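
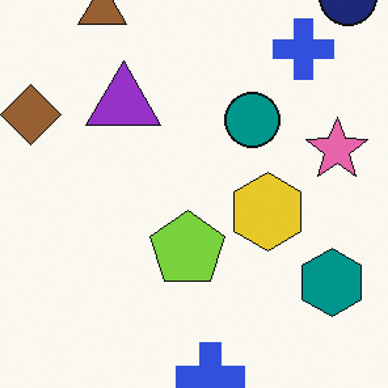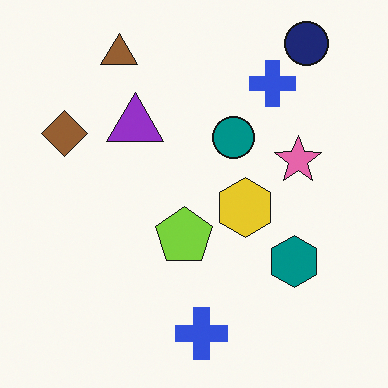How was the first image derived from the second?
The image was cropped to a modestly smaller region and rescaled.

The visible shapes are larger and the field of view is narrower; shapes near the original edges may be partly or wholly outside the frame — a crop-and-rescale.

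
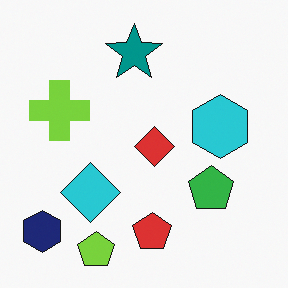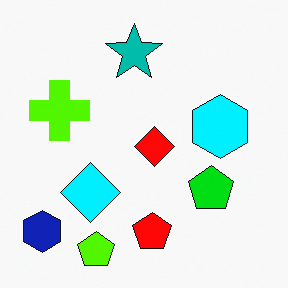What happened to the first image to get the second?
The image was made much more vivid (saturation change).

All colors are more vivid — a global saturation change.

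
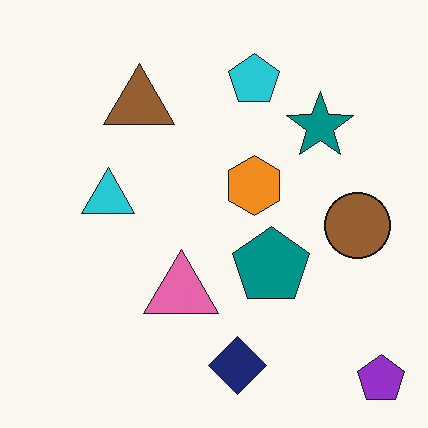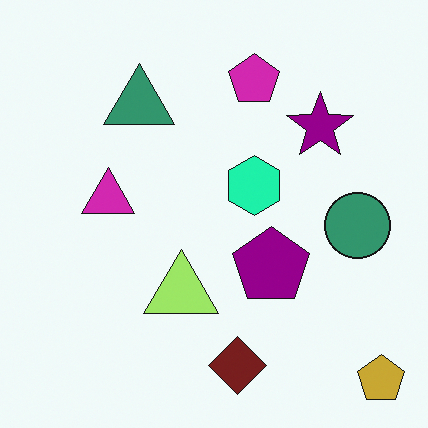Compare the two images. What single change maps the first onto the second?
It was hue-shifted noticeably.

Every shape's color has rotated by the same amount around the hue wheel — a uniform hue shift.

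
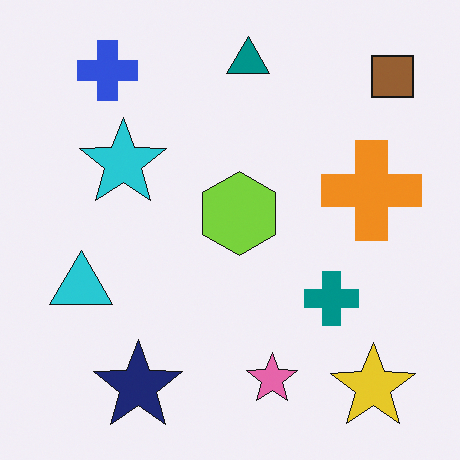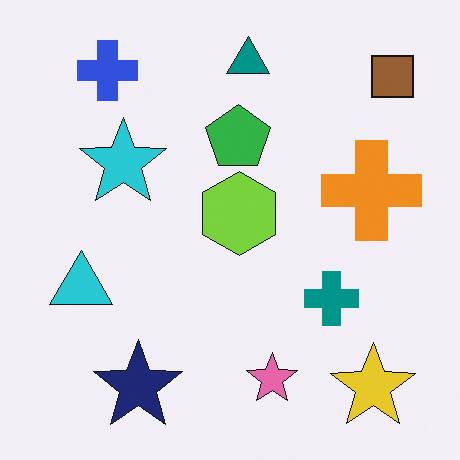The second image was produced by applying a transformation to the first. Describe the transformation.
The transformation is: overlaid with an additional green pentagon.

A green pentagon appears in the second image that is absent from the first.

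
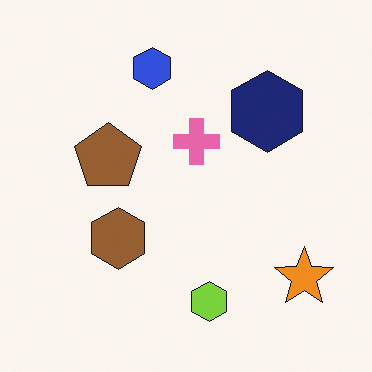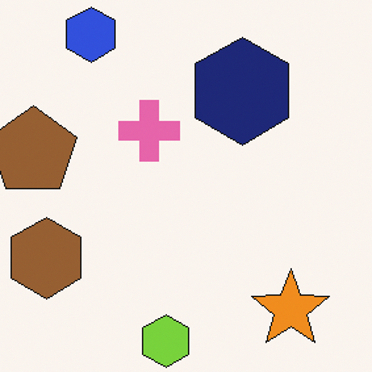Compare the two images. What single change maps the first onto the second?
It was cropped to a modestly smaller region and rescaled.

The visible shapes are larger and the field of view is narrower; shapes near the original edges may be partly or wholly outside the frame — a crop-and-rescale.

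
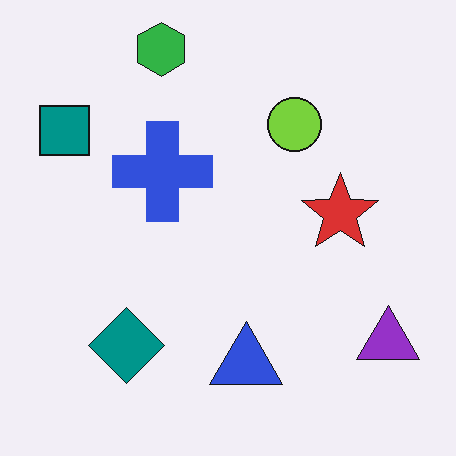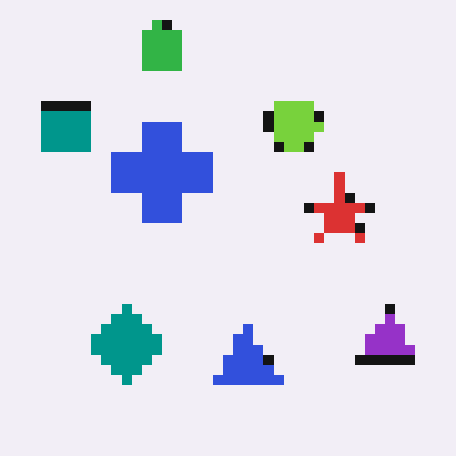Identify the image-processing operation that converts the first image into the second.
The second image is the first coarsely pixelated.

Shapes are reduced to large square blocks; fine edges and outlines are lost — a downscale-then-upscale (mosaic) effect.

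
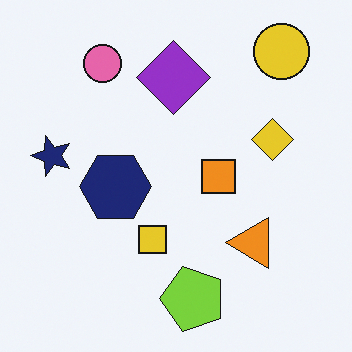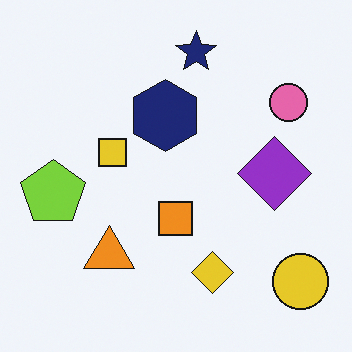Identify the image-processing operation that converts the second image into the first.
It was rotated 90° counter-clockwise.

The yellow circle sits in the bottom-right of the second image and the top-right of the first — consistent with a whole-image 90° counter-clockwise rotation.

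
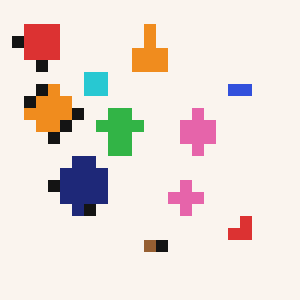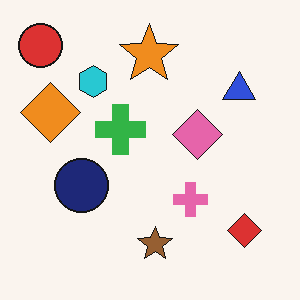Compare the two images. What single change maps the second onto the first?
The first image is the second heavily pixelated into large blocks.

Shapes are reduced to large square blocks; fine edges and outlines are lost — a downscale-then-upscale (mosaic) effect.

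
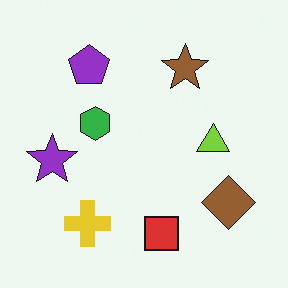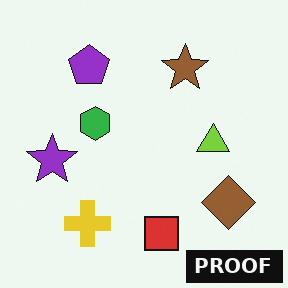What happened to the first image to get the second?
The second image is the first watermarked with the text "PROOF" in the lower-right corner.

A dark label reading "PROOF" appears in the lower-right corner.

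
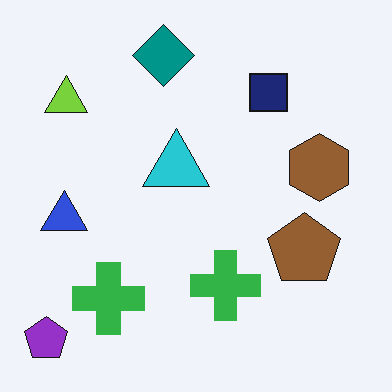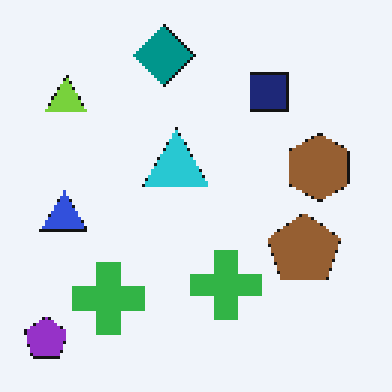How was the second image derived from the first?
Mildly pixelated.

Shapes are reduced to large square blocks; fine edges and outlines are lost — a downscale-then-upscale (mosaic) effect.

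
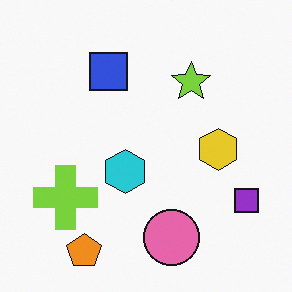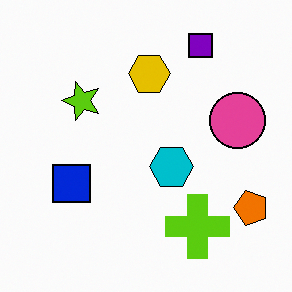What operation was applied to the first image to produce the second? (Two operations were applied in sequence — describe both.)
The image was given slightly increased contrast, then rotated 90° counter-clockwise.

Tones are pushed away from mid-grey across the whole image — a global contrast change. The orange pentagon sits in the bottom-left of the first image and the bottom-right of the second — consistent with a whole-image 90° counter-clockwise rotation.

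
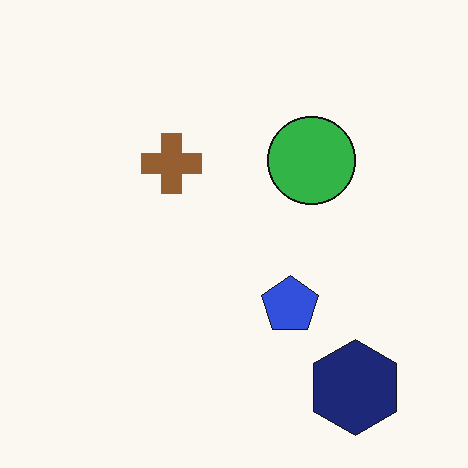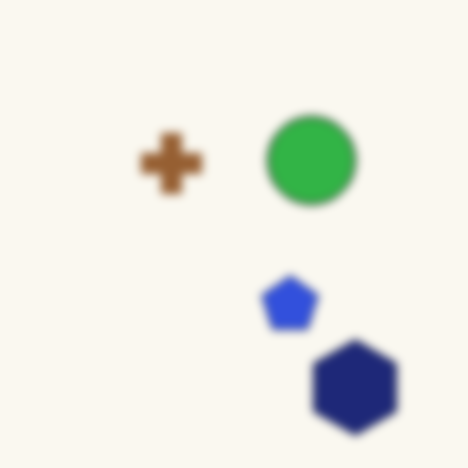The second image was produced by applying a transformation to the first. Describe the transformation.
The image was noticeably gaussian-blurred.

Shape edges and outlines are uniformly softened across the whole image.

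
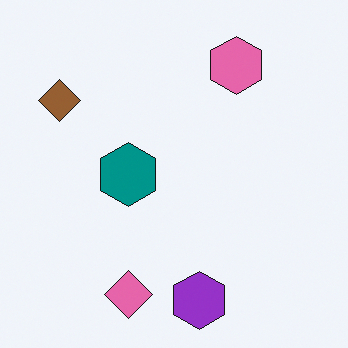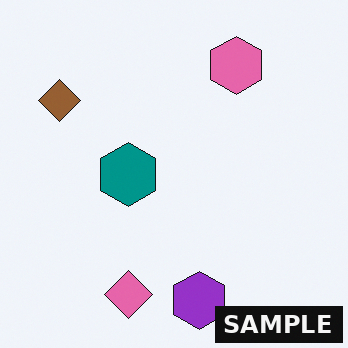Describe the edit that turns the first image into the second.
This is the original image watermarked with the text "SAMPLE" in the lower-right corner.

A dark label reading "SAMPLE" appears in the lower-right corner.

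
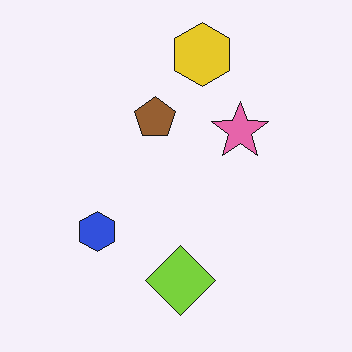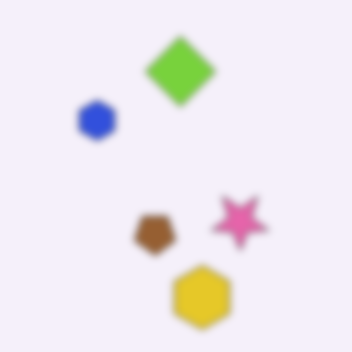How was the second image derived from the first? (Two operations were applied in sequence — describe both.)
Flipped vertically (top ↔ bottom), then noticeably gaussian-blurred.

The yellow hexagon is in the top of the first image and the bottom of the second — shapes on opposite sides of the horizontal midline have swapped in a mirror flip. Shape edges and outlines are uniformly softened across the whole image.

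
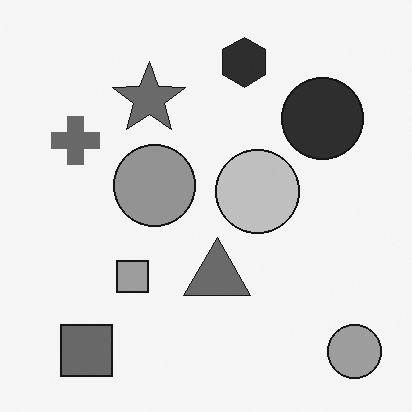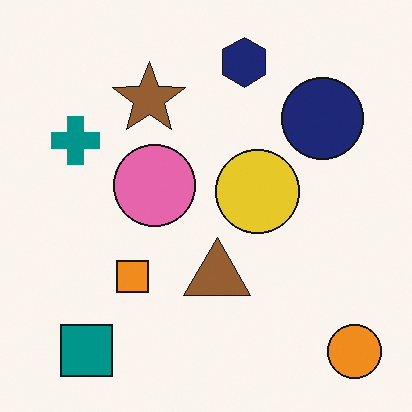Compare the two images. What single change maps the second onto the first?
It was converted to grayscale.

All color is removed — every shape is now a shade of grey.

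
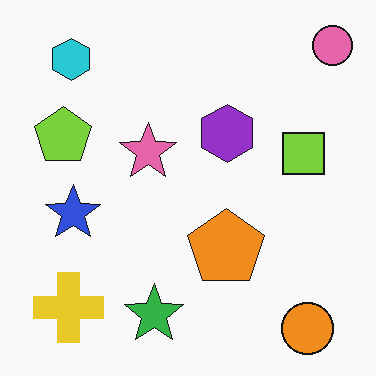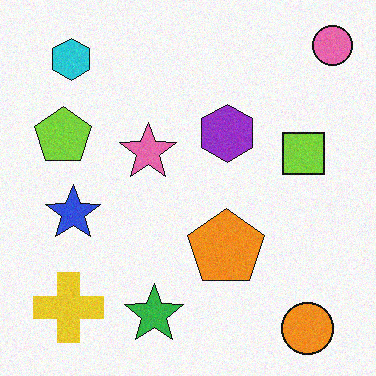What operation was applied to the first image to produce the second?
The second image is the first degraded with light additive noise.

Random speckle covers the whole image, including the flat background.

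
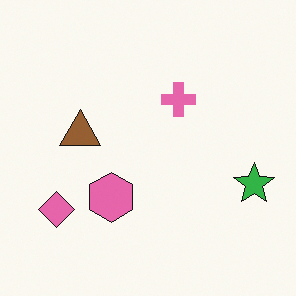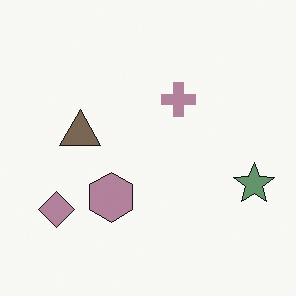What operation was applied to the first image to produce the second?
It was made much more muted (saturation change).

All colors are more muted and greyish — a global saturation change.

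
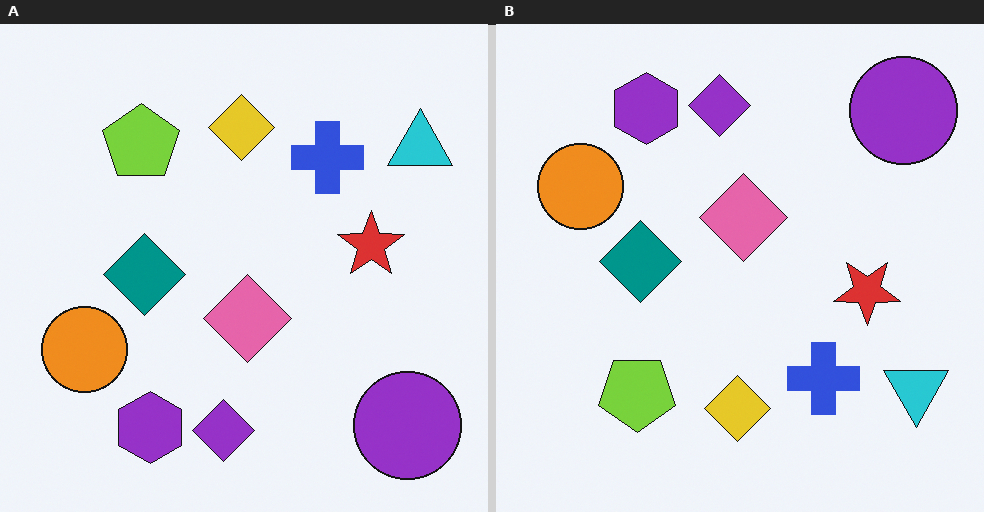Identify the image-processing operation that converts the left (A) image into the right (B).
Flipped vertically (top ↔ bottom).

The purple diamond is in the bottom of the left (A) image and the top of the right (B) — shapes on opposite sides of the horizontal midline have swapped in a mirror flip.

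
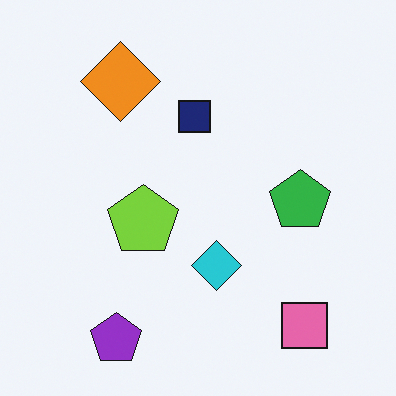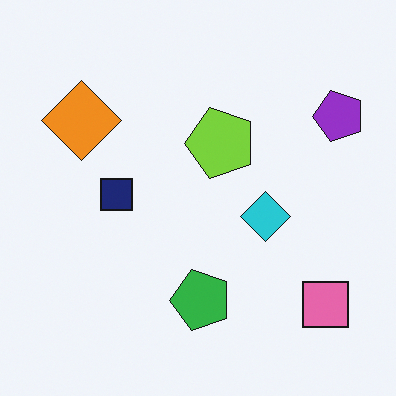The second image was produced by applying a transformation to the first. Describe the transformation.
The image was transposed (reflected across the top-left ↔ bottom-right diagonal).

Shapes have swapped their row and column positions — what was in the top-right is now in the bottom-left — a diagonal reflection.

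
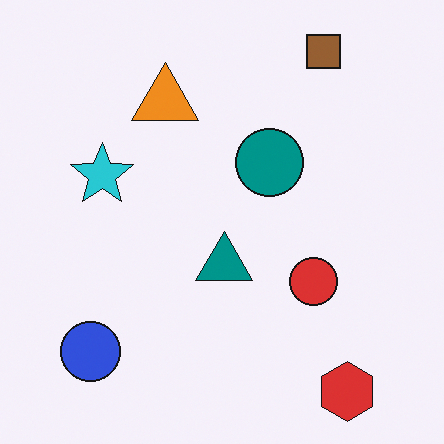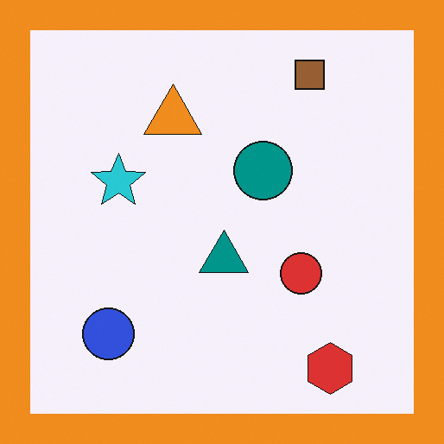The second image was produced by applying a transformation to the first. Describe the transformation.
It was framed with a orange border.

A solid orange frame runs around the edge of the second image, with the content slightly shrunk inside it.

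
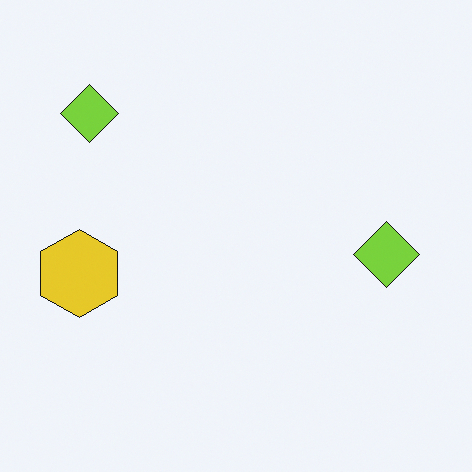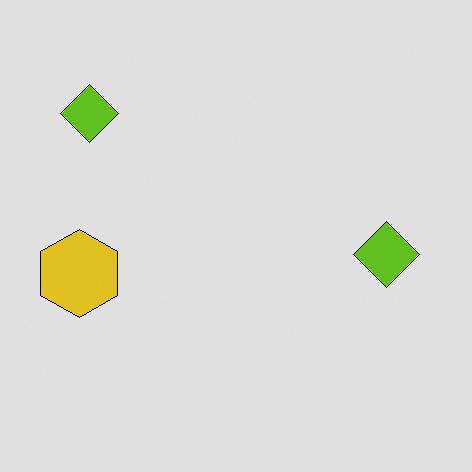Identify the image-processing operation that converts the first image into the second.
This is the original image posterized to a reduced palette.

Each flat color has snapped to a coarser quantized level — most visibly, the near-white background has dropped to a flat grey.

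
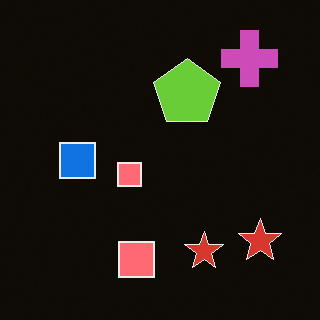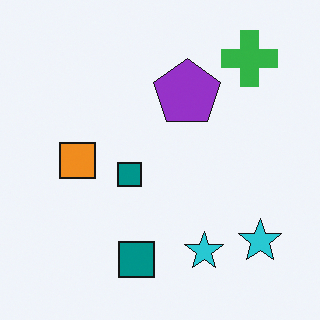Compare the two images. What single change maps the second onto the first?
Color-inverted (negative).

The light background has become dark and every shape's color is its complement — a photographic negative.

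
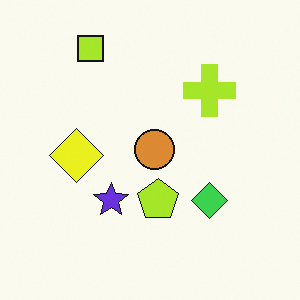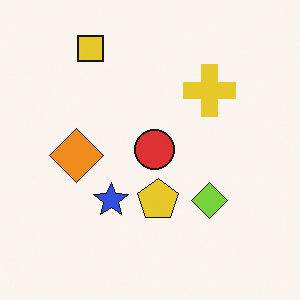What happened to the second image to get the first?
The transformation is: hue-shifted by a small amount.

Every shape's color has rotated by the same amount around the hue wheel — a uniform hue shift.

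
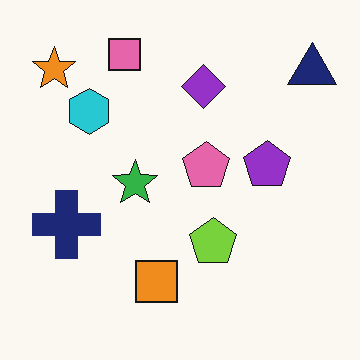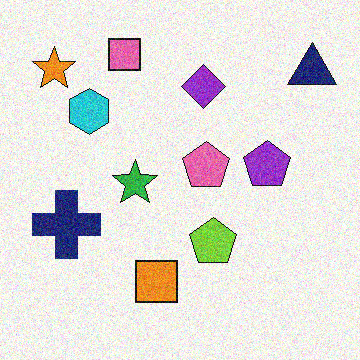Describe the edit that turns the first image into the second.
It was degraded with moderate additive noise.

Random speckle covers the whole image, including the flat background.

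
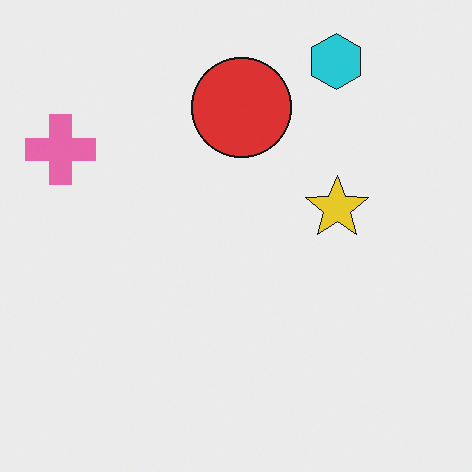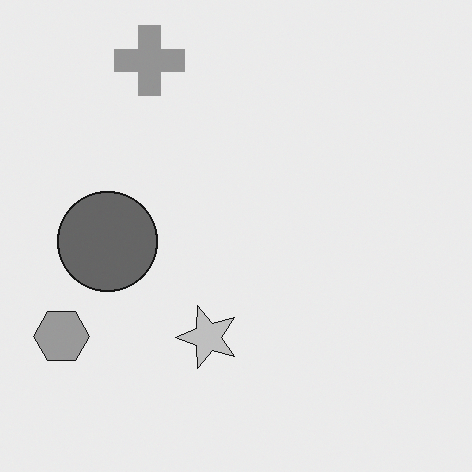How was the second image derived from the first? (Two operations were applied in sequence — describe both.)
The image was converted to grayscale, then transposed (reflected across the top-left ↔ bottom-right diagonal).

All color is removed — every shape is now a shade of grey. Shapes have swapped their row and column positions — what was in the top-right is now in the bottom-left — a diagonal reflection.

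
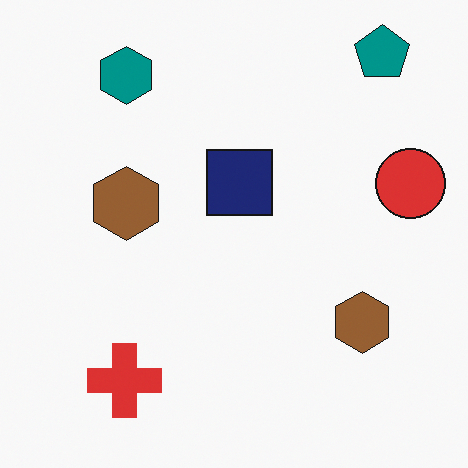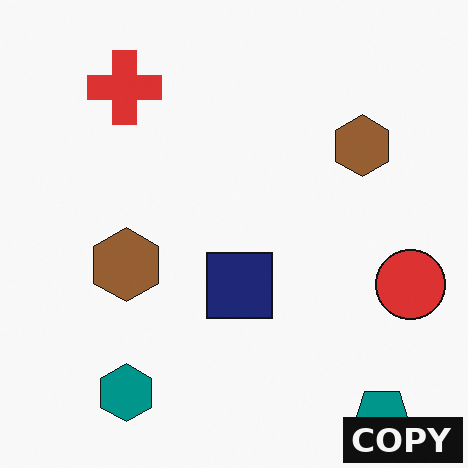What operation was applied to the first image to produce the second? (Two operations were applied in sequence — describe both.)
Flipped vertically (top ↔ bottom), then watermarked with the text "COPY" in the lower-right corner.

The teal pentagon is in the top-right of the first image and the bottom-right of the second — shapes on opposite sides of the horizontal midline have swapped in a mirror flip. A dark label reading "COPY" appears in the lower-right corner.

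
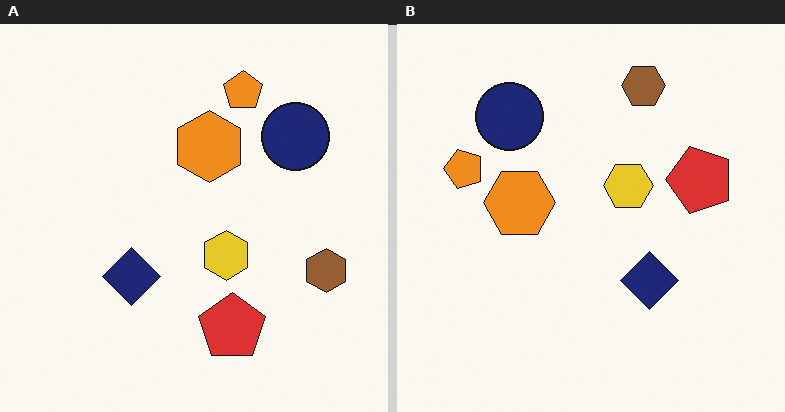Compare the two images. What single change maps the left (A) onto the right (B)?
The right (B) image is the left (A) rotated 90° counter-clockwise.

The brown hexagon sits in the right of the left (A) image and the top of the right (B) — consistent with a whole-image 90° counter-clockwise rotation.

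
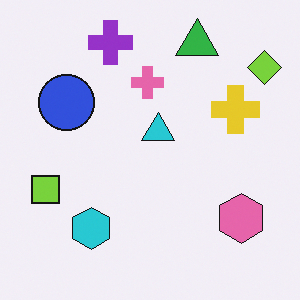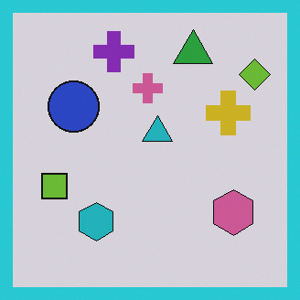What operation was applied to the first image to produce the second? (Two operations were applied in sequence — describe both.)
The transformation is: darkened a little, then framed with a cyan border.

Every pixel — background and shapes alike — is uniformly darkened. A solid cyan frame runs around the edge of the second image, with the content slightly shrunk inside it.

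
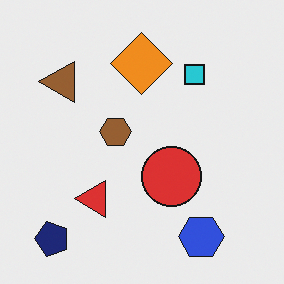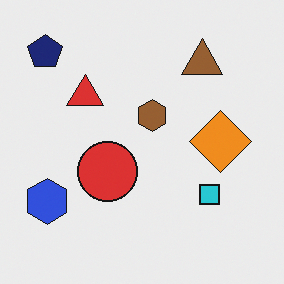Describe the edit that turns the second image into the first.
The first image is the second rotated 90° counter-clockwise.

The navy pentagon sits in the top-left of the second image and the bottom-left of the first — consistent with a whole-image 90° counter-clockwise rotation.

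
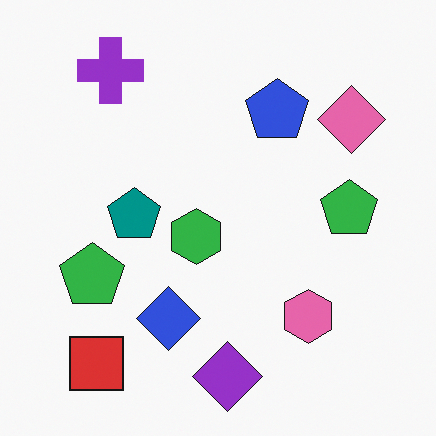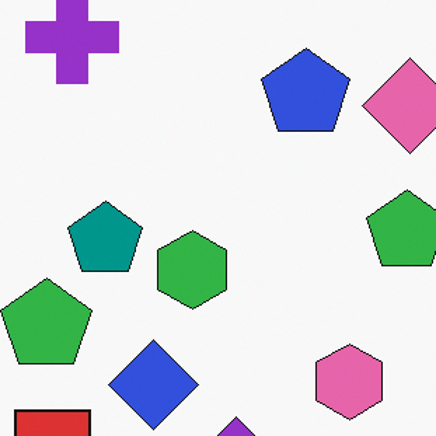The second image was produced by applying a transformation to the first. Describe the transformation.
The transformation is: cropped to a modestly smaller region and rescaled.

The visible shapes are larger and the field of view is narrower; shapes near the original edges may be partly or wholly outside the frame — a crop-and-rescale.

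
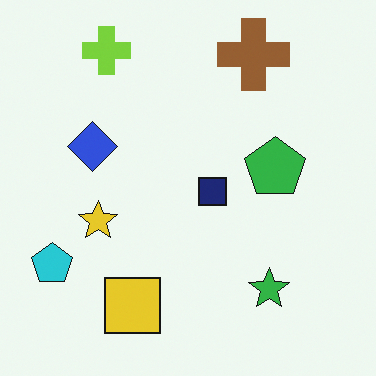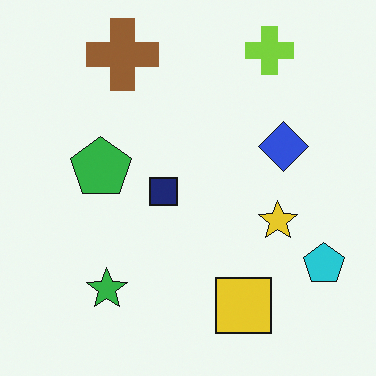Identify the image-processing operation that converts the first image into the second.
This is the original image flipped horizontally (left ↔ right).

The cyan pentagon is in the bottom-left of the first image and the bottom-right of the second — shapes on opposite sides of the vertical midline have swapped in a mirror flip.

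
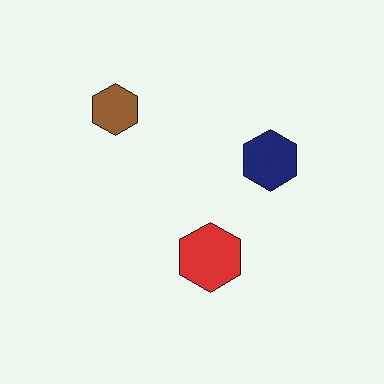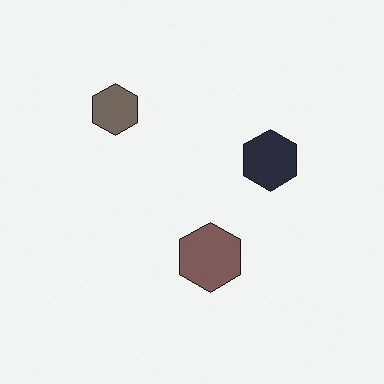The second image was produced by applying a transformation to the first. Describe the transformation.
The second image is the first made much more muted (saturation change).

All colors are more muted and greyish — a global saturation change.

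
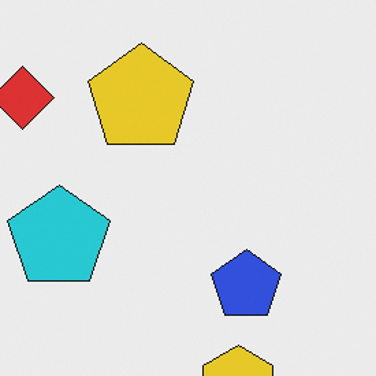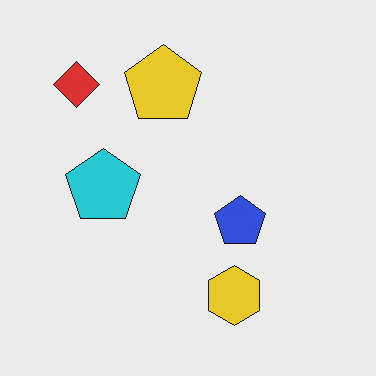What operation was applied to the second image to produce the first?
The transformation is: cropped to a modestly smaller region and rescaled.

The visible shapes are larger and the field of view is narrower; shapes near the original edges may be partly or wholly outside the frame — a crop-and-rescale.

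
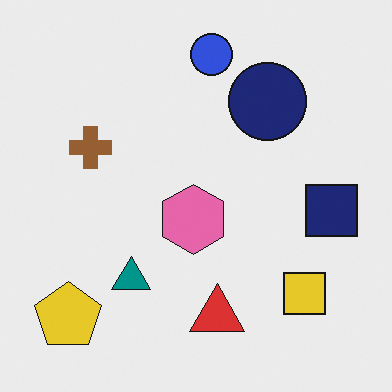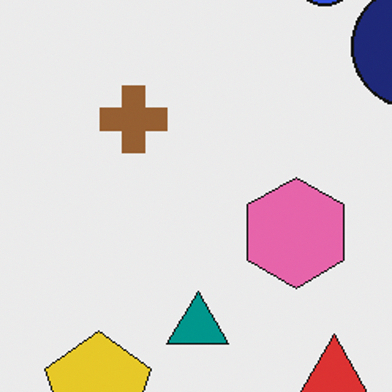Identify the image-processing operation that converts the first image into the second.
This is the original image cropped to a modestly smaller region and rescaled.

The visible shapes are larger and the field of view is narrower; shapes near the original edges may be partly or wholly outside the frame — a crop-and-rescale.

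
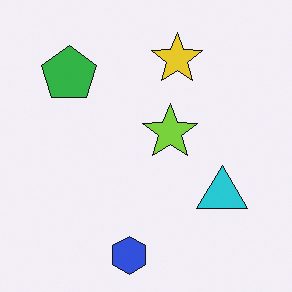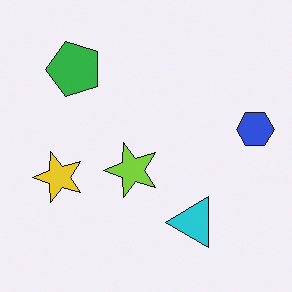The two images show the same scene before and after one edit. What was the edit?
The transformation is: transposed (reflected across the top-left ↔ bottom-right diagonal).

Shapes have swapped their row and column positions — what was in the top-right is now in the bottom-left — a diagonal reflection.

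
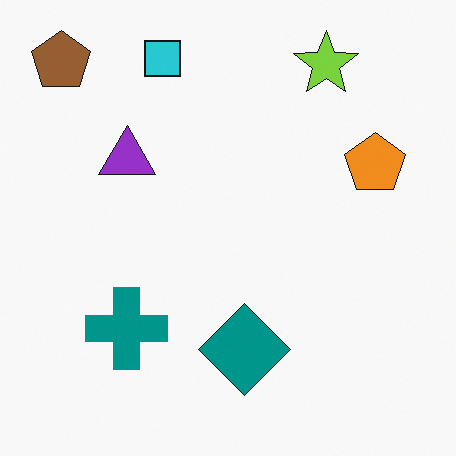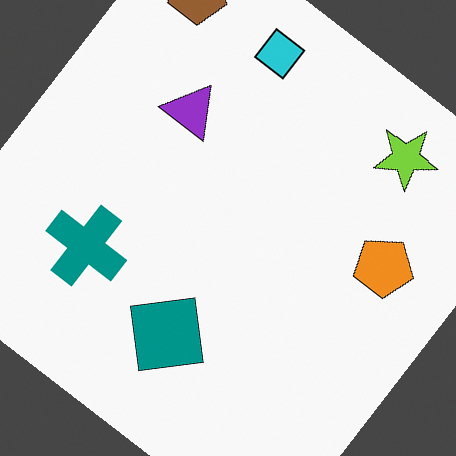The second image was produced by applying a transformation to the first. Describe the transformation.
This is the original image rotated clockwise by a large amount — several tens of degrees.

Every shape is tilted by the same angle and the image corners show triangular fill wedges — a whole-image rotation by a non-right angle.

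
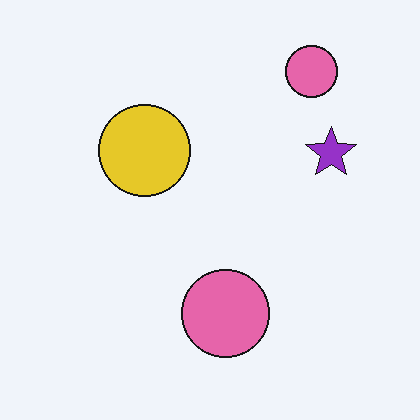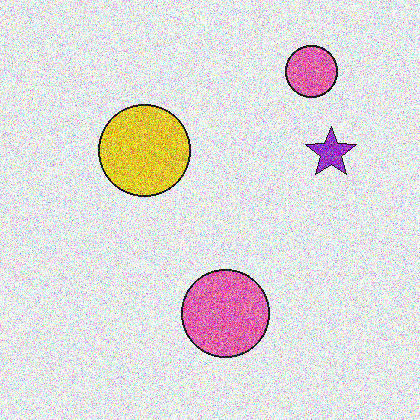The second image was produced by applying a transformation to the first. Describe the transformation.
The transformation is: degraded with heavy additive noise.

Random speckle covers the whole image, including the flat background.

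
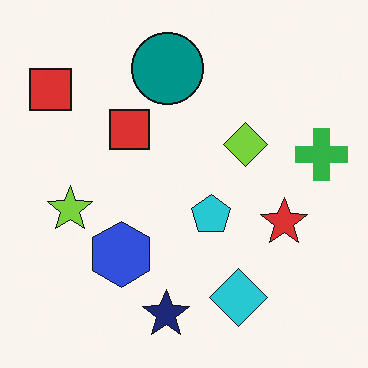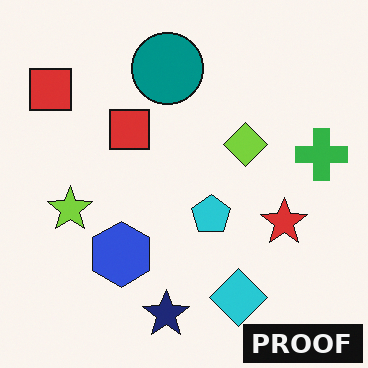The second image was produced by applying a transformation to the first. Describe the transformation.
It was watermarked with the text "PROOF" in the lower-right corner.

A dark label reading "PROOF" appears in the lower-right corner.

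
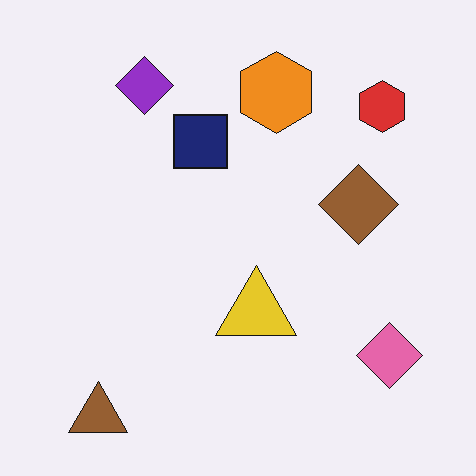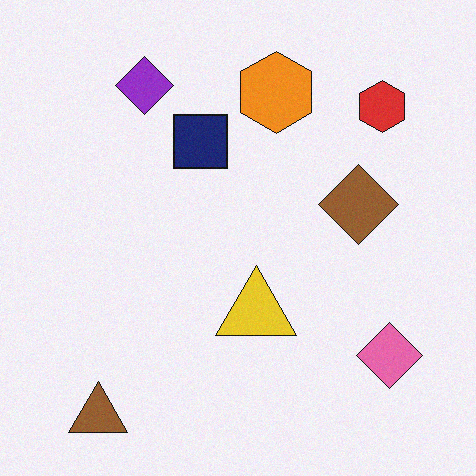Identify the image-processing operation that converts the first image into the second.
This is the original image degraded with subtle gaussian noise.

Random speckle covers the whole image, including the flat background.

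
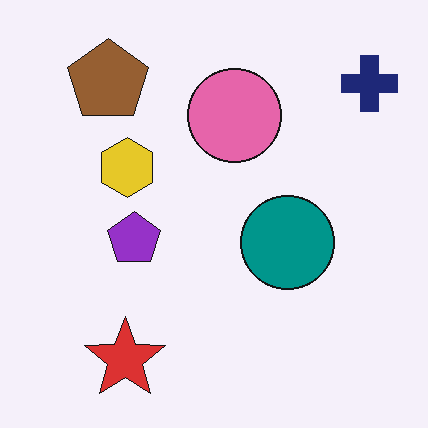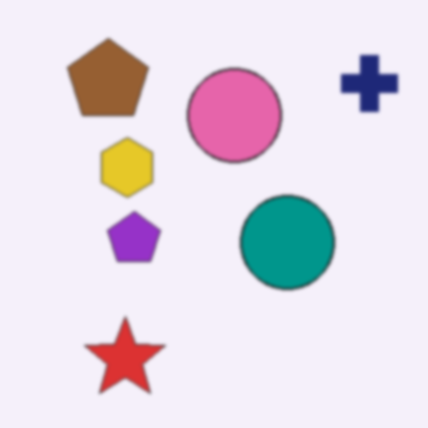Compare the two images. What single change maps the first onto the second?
This is the original image lightly blurred.

Shape edges and outlines are uniformly softened across the whole image.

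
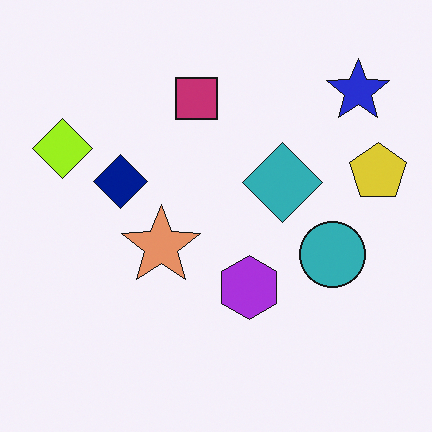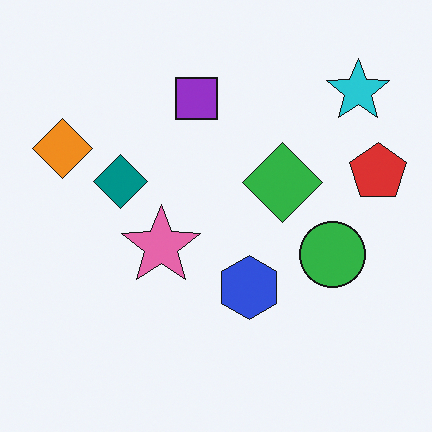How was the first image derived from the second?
The transformation is: hue-shifted by a small amount.

Every shape's color has rotated by the same amount around the hue wheel — a uniform hue shift.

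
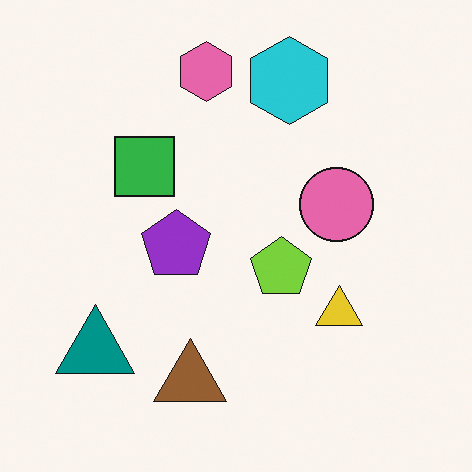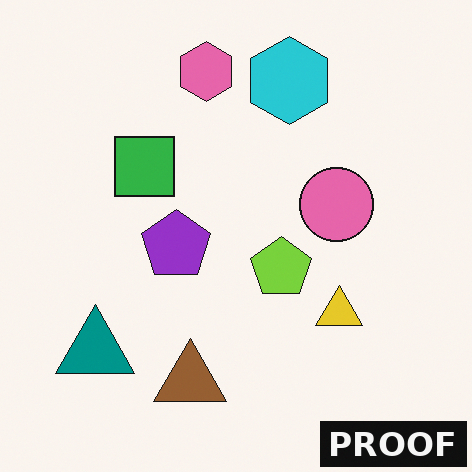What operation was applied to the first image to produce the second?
It was watermarked with the text "PROOF" in the lower-right corner.

A dark label reading "PROOF" appears in the lower-right corner.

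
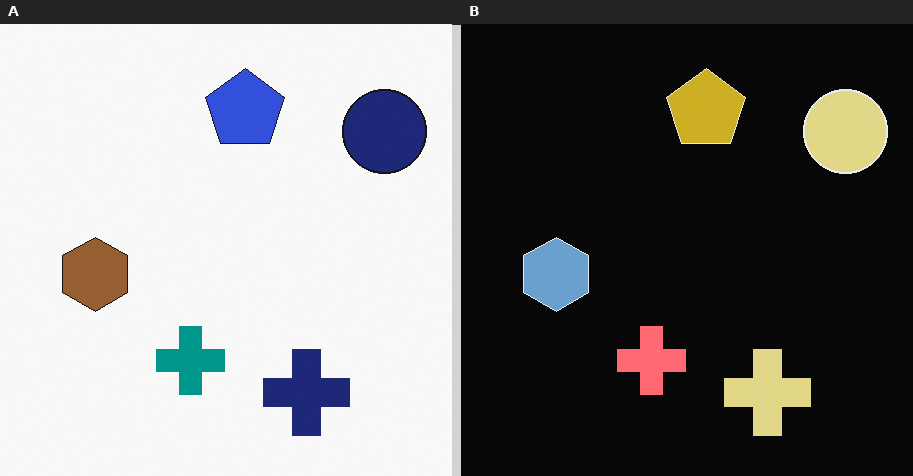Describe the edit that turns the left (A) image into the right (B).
The transformation is: color-inverted (negative).

The light background has become dark and every shape's color is its complement — a photographic negative.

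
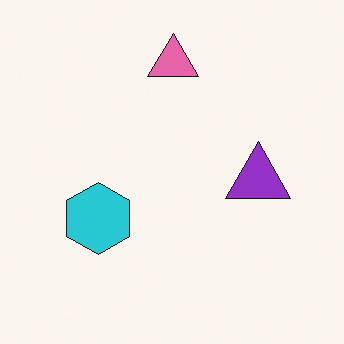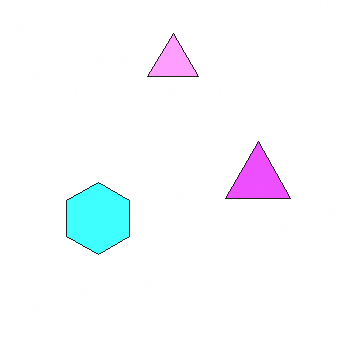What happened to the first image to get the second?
Substantially brightened.

Every pixel — background and shapes alike — is uniformly brightened.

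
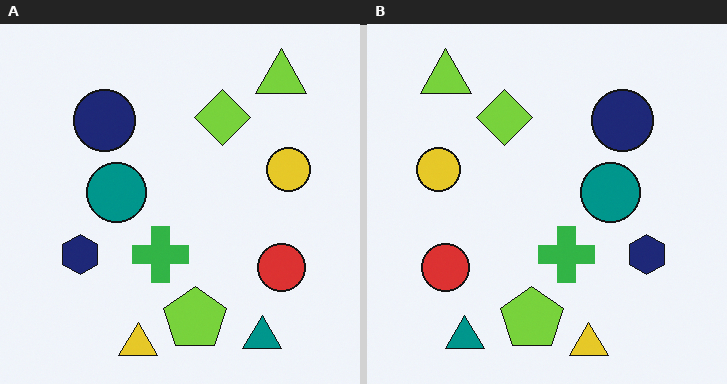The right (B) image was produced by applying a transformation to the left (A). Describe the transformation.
Flipped horizontally (left ↔ right).

The yellow circle is in the right of the left (A) image and the left of the right (B) — shapes on opposite sides of the vertical midline have swapped in a mirror flip.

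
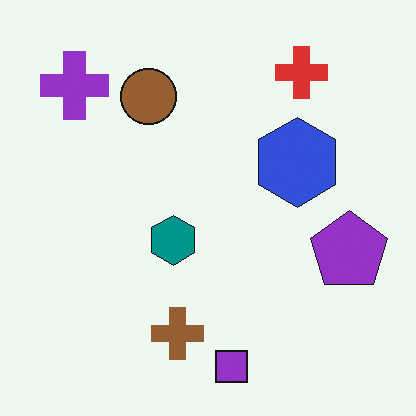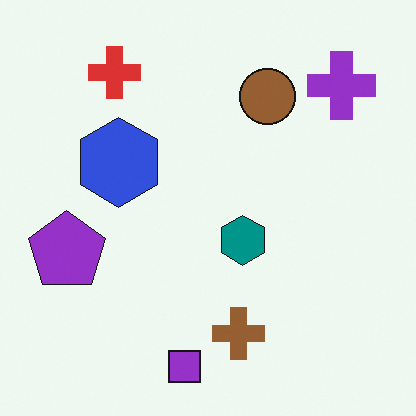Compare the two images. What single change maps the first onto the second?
The second image is the first flipped horizontally (left ↔ right).

The purple pentagon is in the right of the first image and the left of the second — shapes on opposite sides of the vertical midline have swapped in a mirror flip.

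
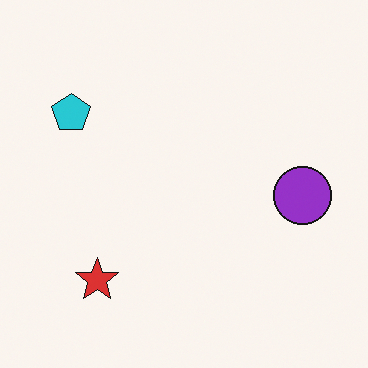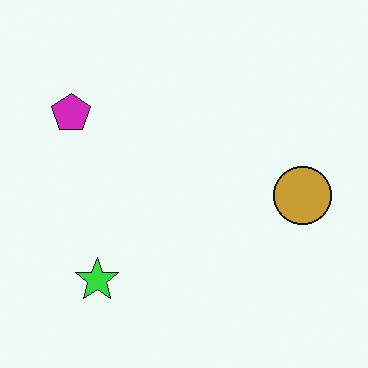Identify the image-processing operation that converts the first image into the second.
This is the original image hue-shifted noticeably.

Every shape's color has rotated by the same amount around the hue wheel — a uniform hue shift.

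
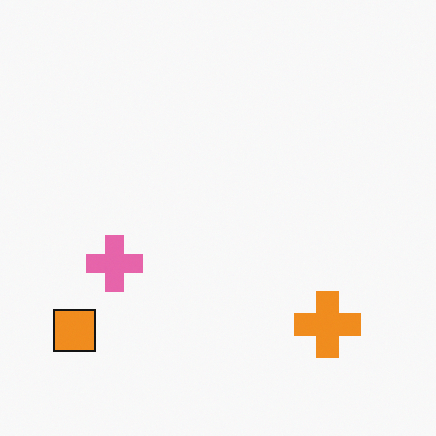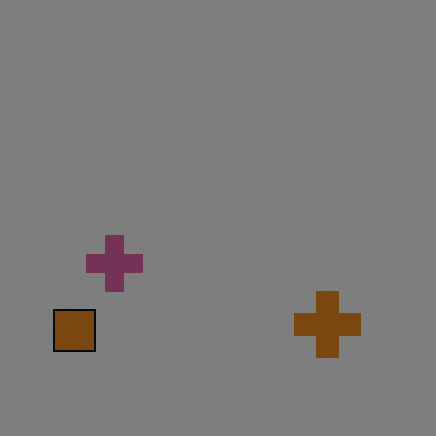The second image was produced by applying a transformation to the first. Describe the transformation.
The image was substantially darkened.

Every pixel — background and shapes alike — is uniformly darkened.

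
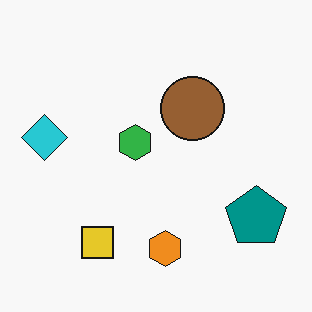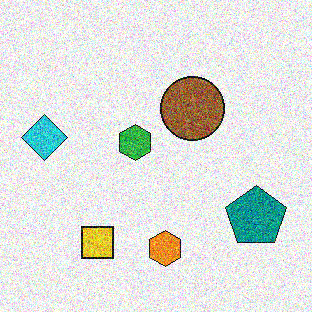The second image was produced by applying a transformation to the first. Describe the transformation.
This is the original image degraded with heavy additive noise.

Random speckle covers the whole image, including the flat background.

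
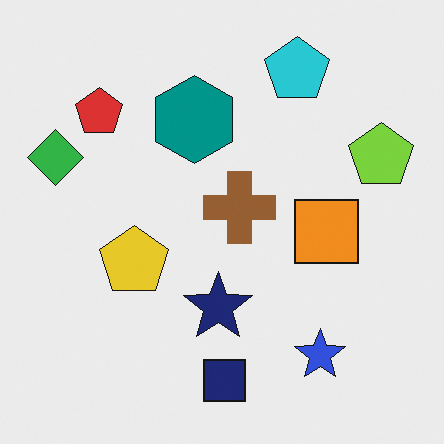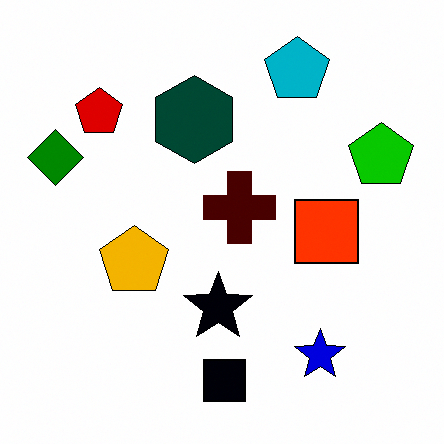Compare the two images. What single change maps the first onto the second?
Given much higher contrast.

Tones are pushed away from mid-grey across the whole image — a global contrast change.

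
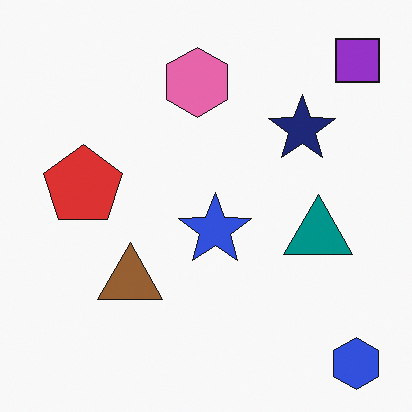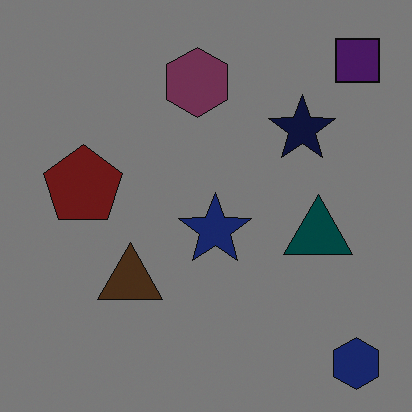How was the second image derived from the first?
The image was substantially darkened.

Every pixel — background and shapes alike — is uniformly darkened.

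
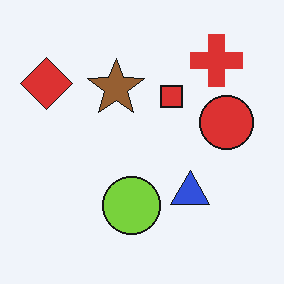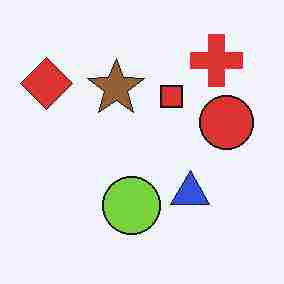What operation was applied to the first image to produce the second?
It was degraded with heavy JPEG compression.

Blocky 8×8 compression artifacts appear around shape edges and the flat background shows ringing — characteristic JPEG degradation.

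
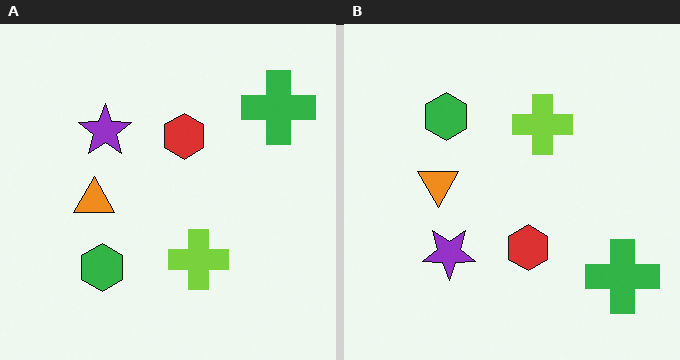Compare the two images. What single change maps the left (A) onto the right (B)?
The transformation is: flipped vertically (top ↔ bottom).

The green cross is in the top-right of the left (A) image and the bottom-right of the right (B) — shapes on opposite sides of the horizontal midline have swapped in a mirror flip.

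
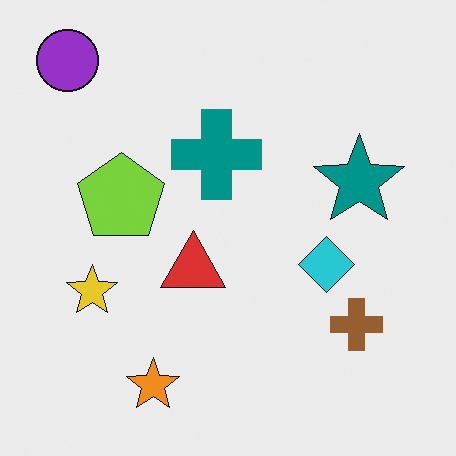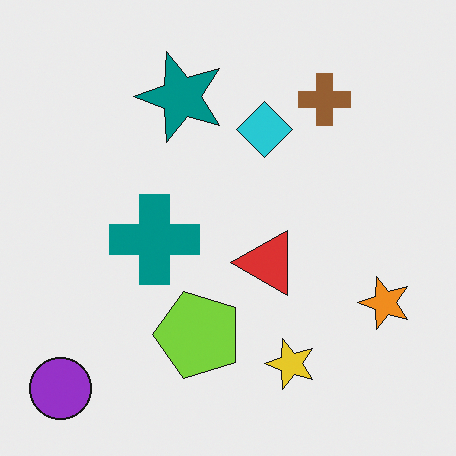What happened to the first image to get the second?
The image was rotated 90° counter-clockwise.

The purple circle sits in the top-left of the first image and the bottom-left of the second — consistent with a whole-image 90° counter-clockwise rotation.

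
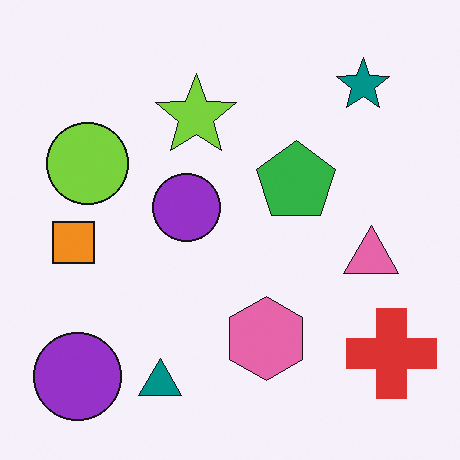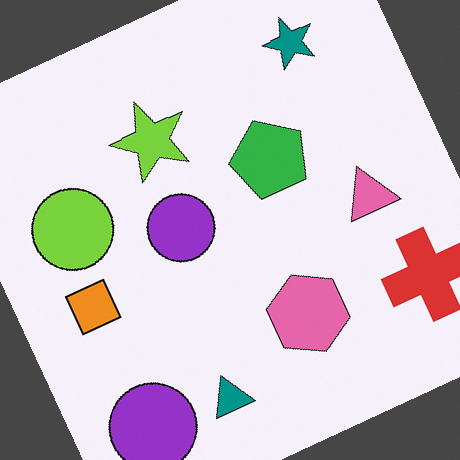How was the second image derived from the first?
The image was rotated counter-clockwise by a moderate amount.

Every shape is tilted by the same angle and the image corners show triangular fill wedges — a whole-image rotation by a non-right angle.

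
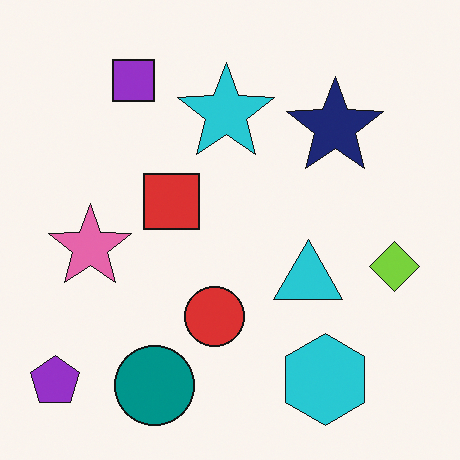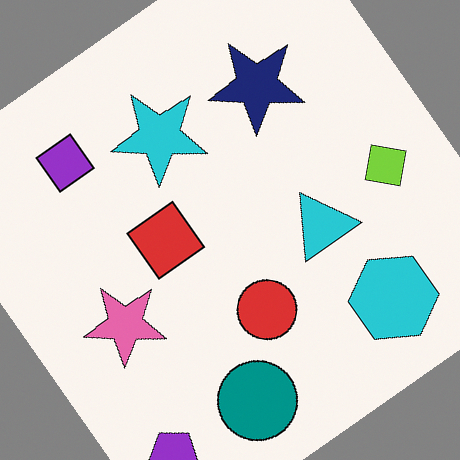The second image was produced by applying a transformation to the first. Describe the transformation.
The image was rotated counter-clockwise by a large amount — several tens of degrees.

Every shape is tilted by the same angle and the image corners show triangular fill wedges — a whole-image rotation by a non-right angle.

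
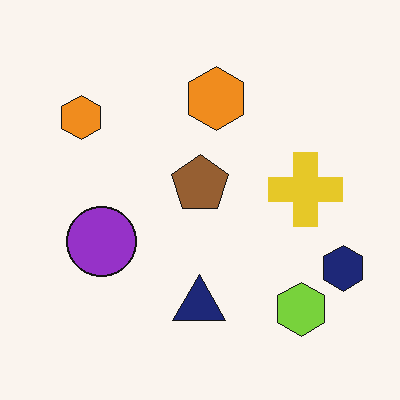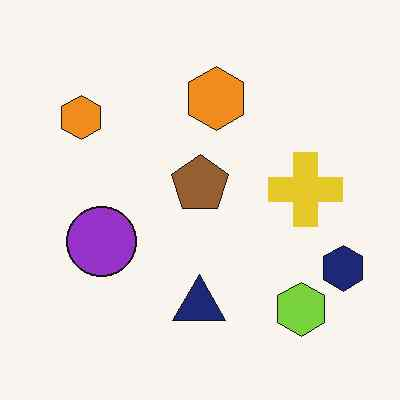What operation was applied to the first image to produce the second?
It was JPEG-compressed with visible artifacts.

Blocky 8×8 compression artifacts appear around shape edges and the flat background shows ringing — characteristic JPEG degradation.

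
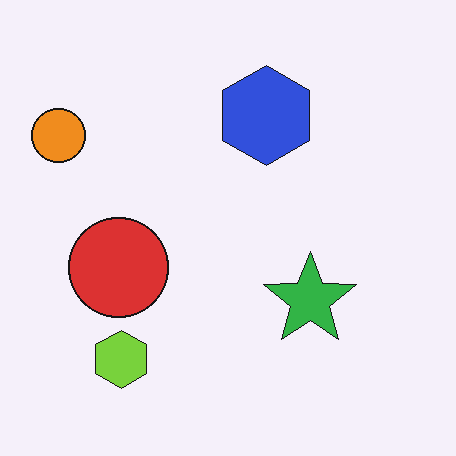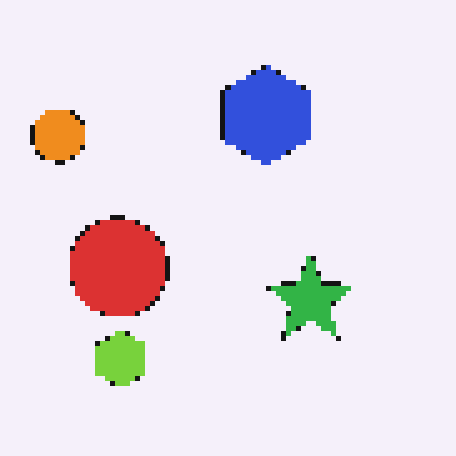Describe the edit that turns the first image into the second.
The image was mildly pixelated.

Shapes are reduced to large square blocks; fine edges and outlines are lost — a downscale-then-upscale (mosaic) effect.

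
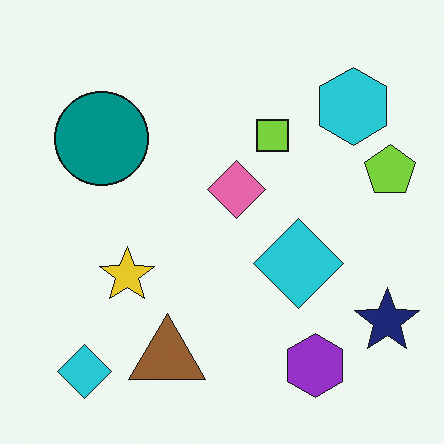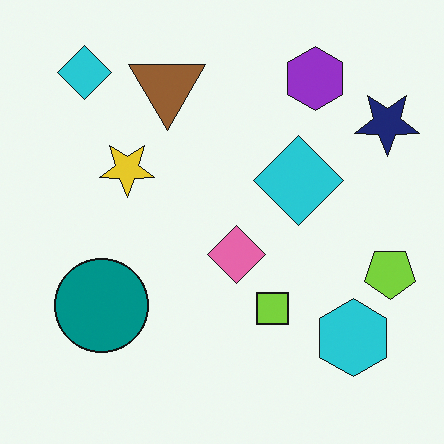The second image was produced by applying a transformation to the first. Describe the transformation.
Flipped vertically (top ↔ bottom).

The purple hexagon is in the bottom-right of the first image and the top-right of the second — shapes on opposite sides of the horizontal midline have swapped in a mirror flip.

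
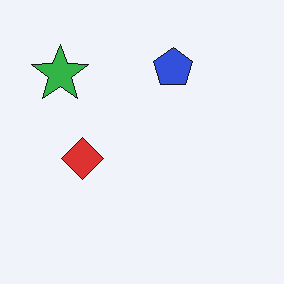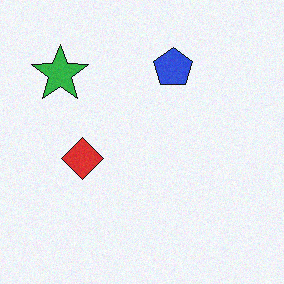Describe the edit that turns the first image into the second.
It was degraded with a light layer of grain.

Random speckle covers the whole image, including the flat background.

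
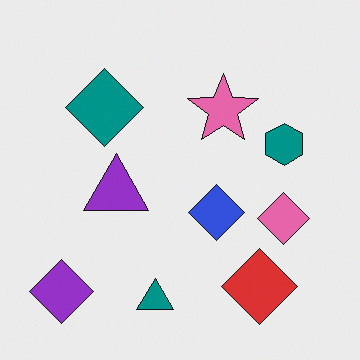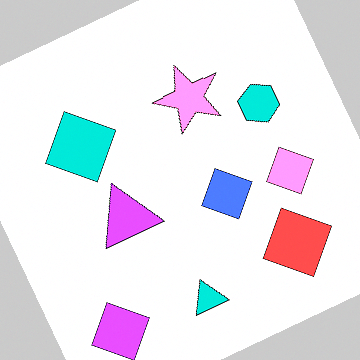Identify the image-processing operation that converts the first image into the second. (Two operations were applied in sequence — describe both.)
Rotated counter-clockwise by a clearly visible amount, then brightened a lot.

Every shape is tilted by the same angle and the image corners show triangular fill wedges — a whole-image rotation by a non-right angle. Every pixel — background and shapes alike — is uniformly brightened.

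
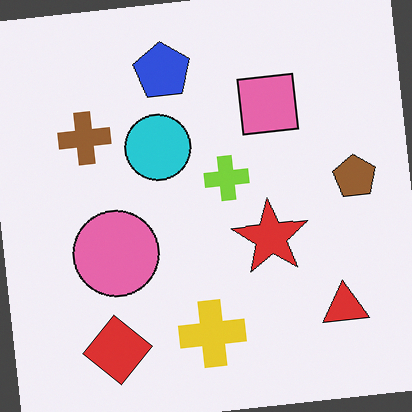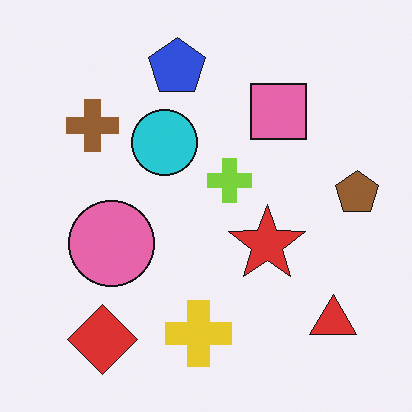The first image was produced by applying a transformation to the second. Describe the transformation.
This is the original image rotated counter-clockwise by a few degrees.

Every shape is tilted by the same angle and the image corners show triangular fill wedges — a whole-image rotation by a non-right angle.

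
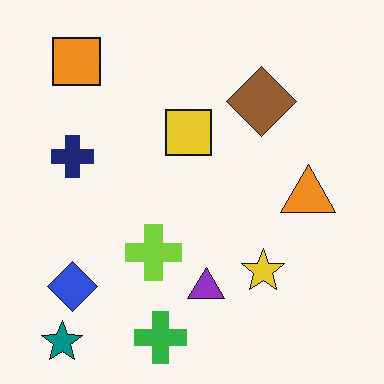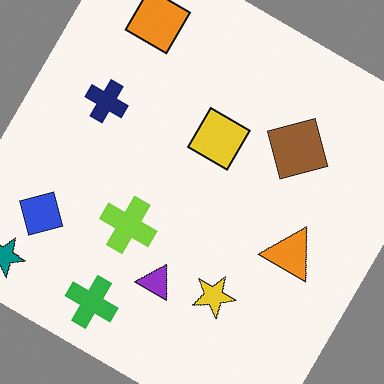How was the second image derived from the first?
This is the original image rotated clockwise by a large amount — several tens of degrees.

Every shape is tilted by the same angle and the image corners show triangular fill wedges — a whole-image rotation by a non-right angle.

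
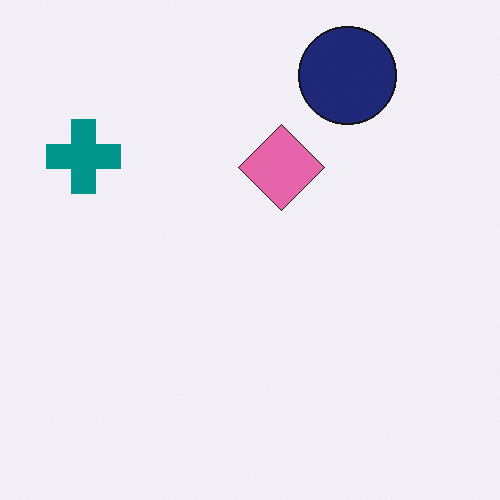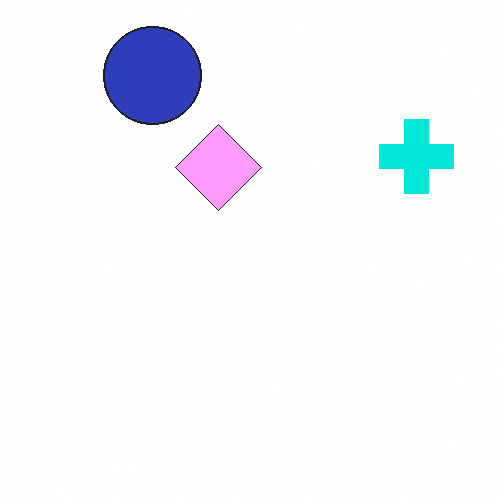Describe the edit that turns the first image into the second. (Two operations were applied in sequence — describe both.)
It was flipped horizontally (left ↔ right), then substantially brightened.

The teal cross is in the top-left of the first image and the top-right of the second — shapes on opposite sides of the vertical midline have swapped in a mirror flip. Every pixel — background and shapes alike — is uniformly brightened.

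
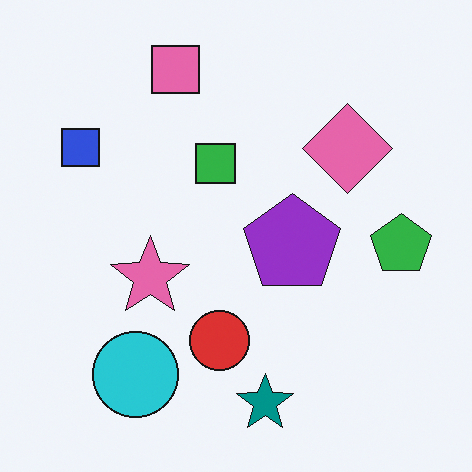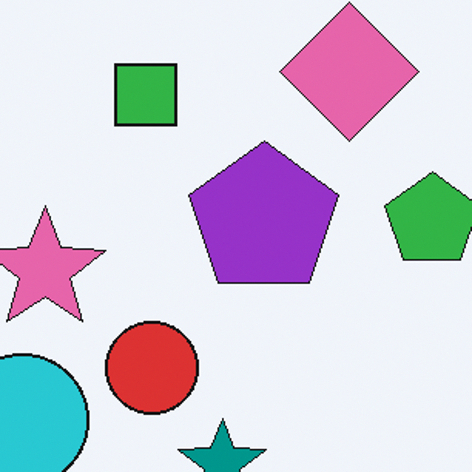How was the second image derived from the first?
The transformation is: cropped to a modestly smaller region and rescaled.

The visible shapes are larger and the field of view is narrower; shapes near the original edges may be partly or wholly outside the frame — a crop-and-rescale.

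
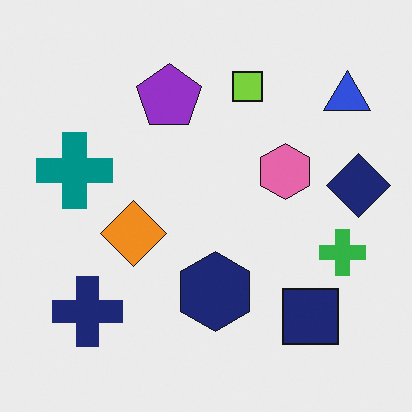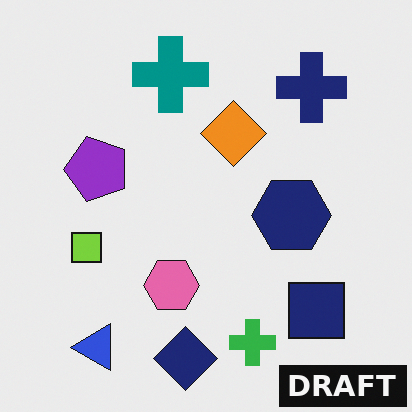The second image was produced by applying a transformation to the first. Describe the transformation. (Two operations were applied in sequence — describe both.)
The image was transposed (reflected across the top-left ↔ bottom-right diagonal), then watermarked with the text "DRAFT" in the lower-right corner.

Shapes have swapped their row and column positions — what was in the top-right is now in the bottom-left — a diagonal reflection. A dark label reading "DRAFT" appears in the lower-right corner.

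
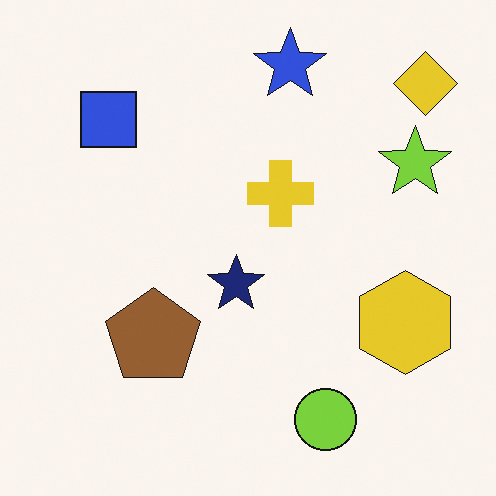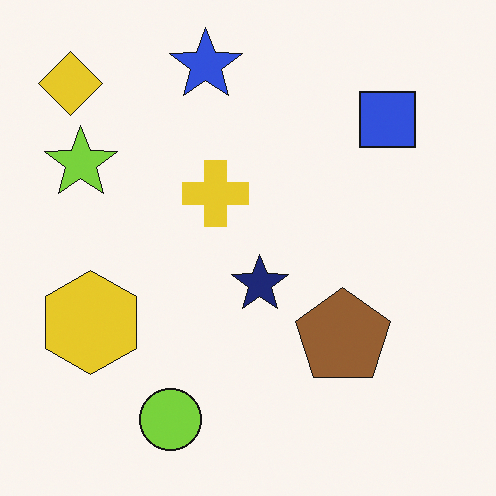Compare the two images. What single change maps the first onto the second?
The transformation is: flipped horizontally (left ↔ right).

The yellow diamond is in the top-right of the first image and the top-left of the second — shapes on opposite sides of the vertical midline have swapped in a mirror flip.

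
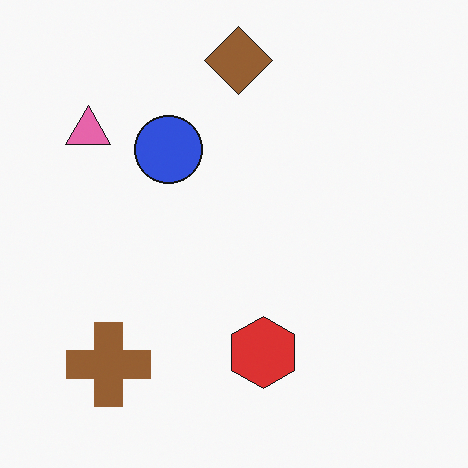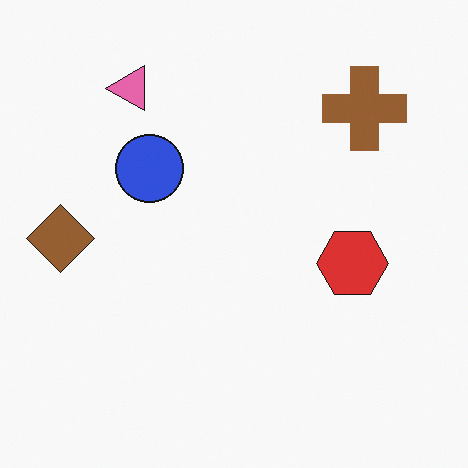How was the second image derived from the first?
The transformation is: transposed (reflected across the top-left ↔ bottom-right diagonal).

Shapes have swapped their row and column positions — what was in the top-right is now in the bottom-left — a diagonal reflection.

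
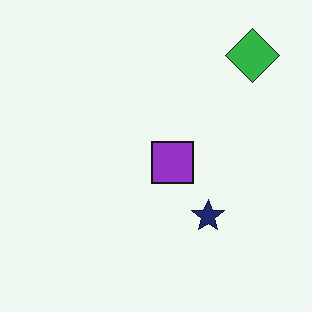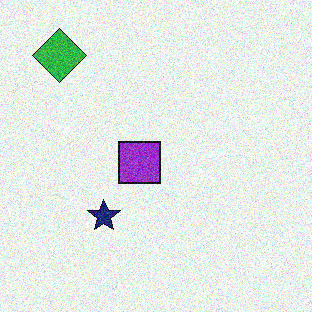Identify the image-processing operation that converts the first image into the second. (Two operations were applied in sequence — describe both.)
It was flipped horizontally (left ↔ right), then degraded with moderate additive noise.

The green diamond is in the top-right of the first image and the top-left of the second — shapes on opposite sides of the vertical midline have swapped in a mirror flip. Random speckle covers the whole image, including the flat background.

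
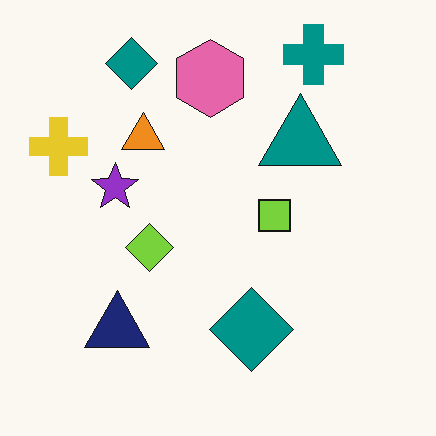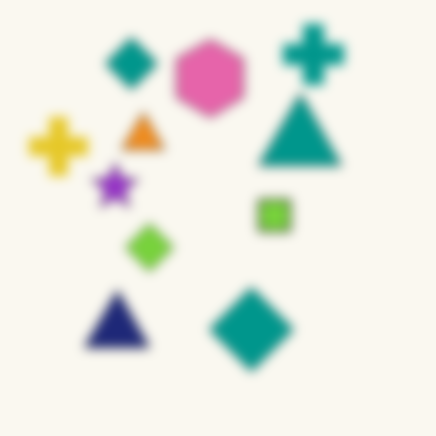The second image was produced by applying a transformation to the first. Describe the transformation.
The image was strongly gaussian-blurred.

Shape edges and outlines are uniformly softened across the whole image.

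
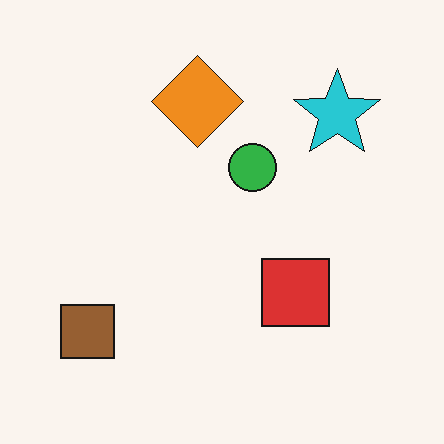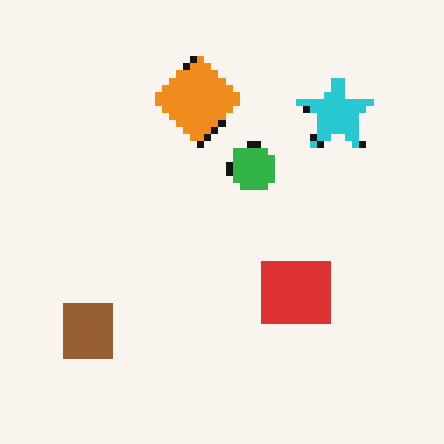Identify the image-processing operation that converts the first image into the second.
It was moderately pixelated.

Shapes are reduced to large square blocks; fine edges and outlines are lost — a downscale-then-upscale (mosaic) effect.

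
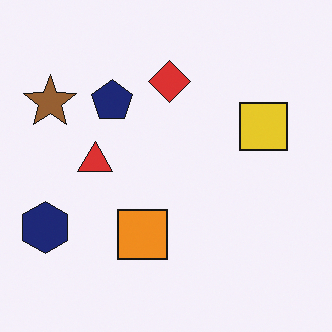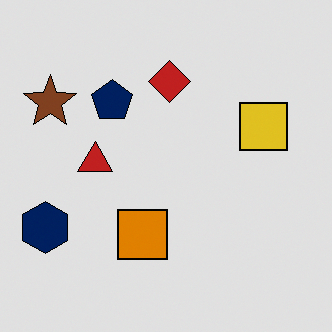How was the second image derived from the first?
The image was moderately posterized.

Each flat color has snapped to a coarser quantized level — most visibly, the near-white background has dropped to a flat grey.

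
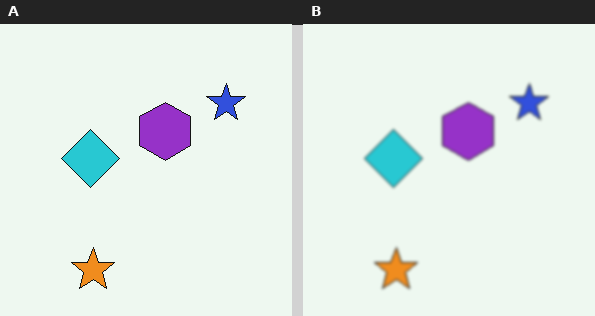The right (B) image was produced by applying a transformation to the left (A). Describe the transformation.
The right (B) image is the left (A) given a subtle gaussian blur.

Shape edges and outlines are uniformly softened across the whole image.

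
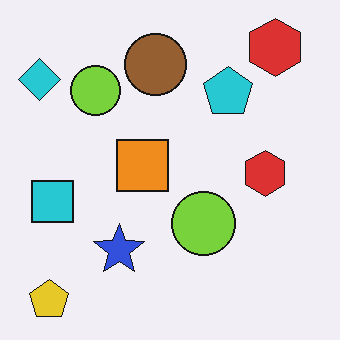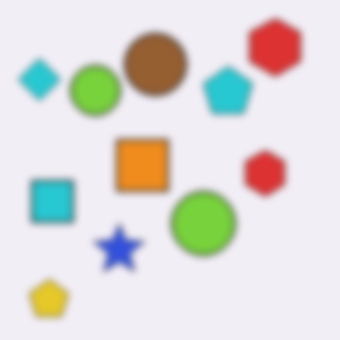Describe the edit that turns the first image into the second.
Moderately blurred.

Shape edges and outlines are uniformly softened across the whole image.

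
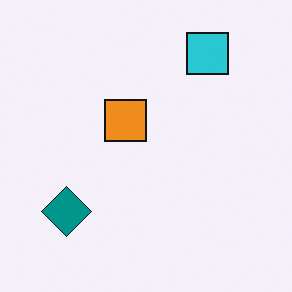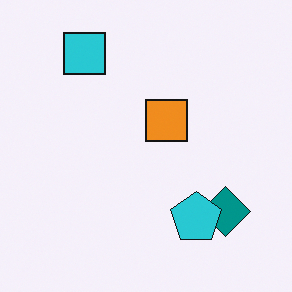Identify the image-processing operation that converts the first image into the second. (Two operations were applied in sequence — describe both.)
Flipped horizontally (left ↔ right), then overlaid with an additional cyan pentagon.

The teal diamond is in the bottom-left of the first image and the bottom-right of the second — shapes on opposite sides of the vertical midline have swapped in a mirror flip. A cyan pentagon appears in the second image that is absent from the first.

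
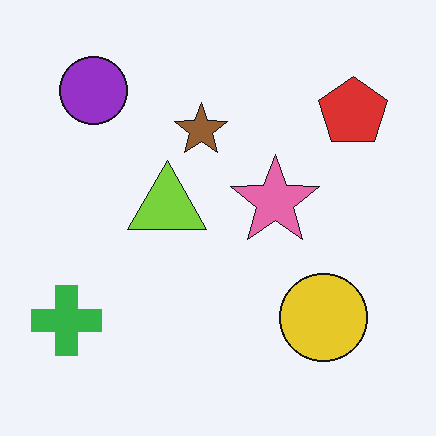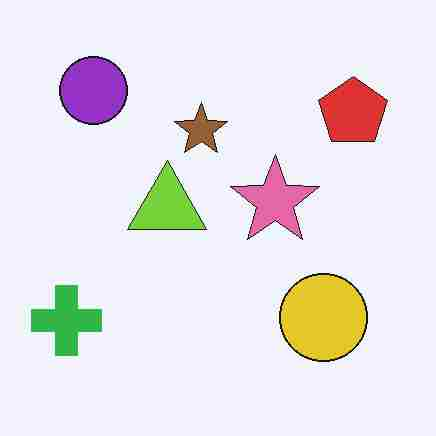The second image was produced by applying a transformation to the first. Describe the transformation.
Heavily JPEG-compressed with obvious blocking artifacts.

Blocky 8×8 compression artifacts appear around shape edges and the flat background shows ringing — characteristic JPEG degradation.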